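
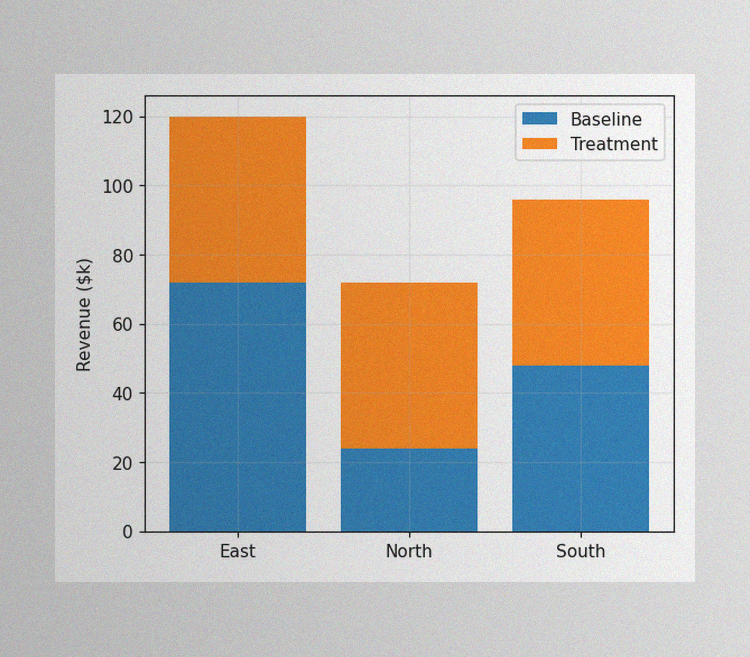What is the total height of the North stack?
$72k

The image has some photo noise and uneven lighting. The North stack's top reaches $72k on the y-axis.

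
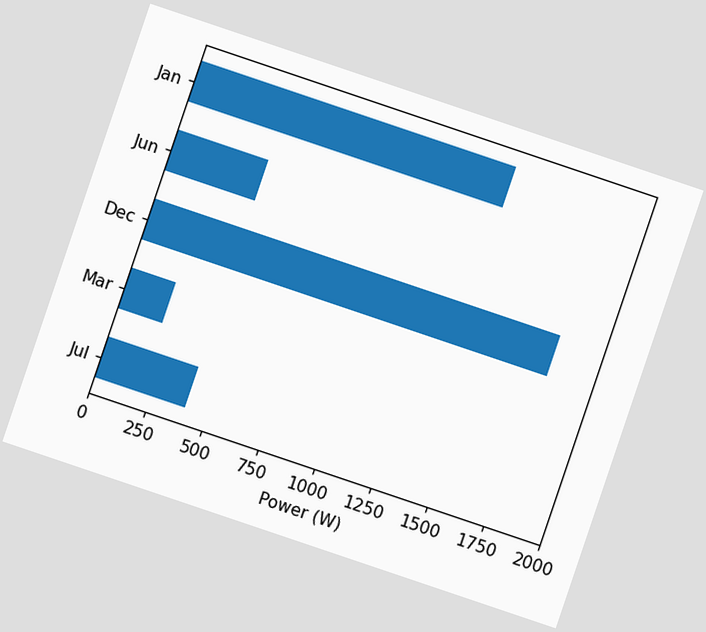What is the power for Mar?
200W

The chart is tilted about 19° clockwise. Reading along the chart's x-axis, the Mar bar reaches 200W.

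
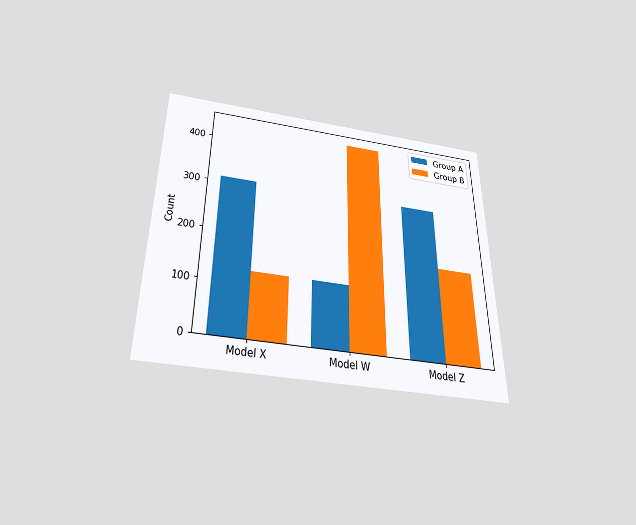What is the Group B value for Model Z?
186

The chart is viewed slightly from below. The Group B bar at Model Z reaches 186 on the y-axis.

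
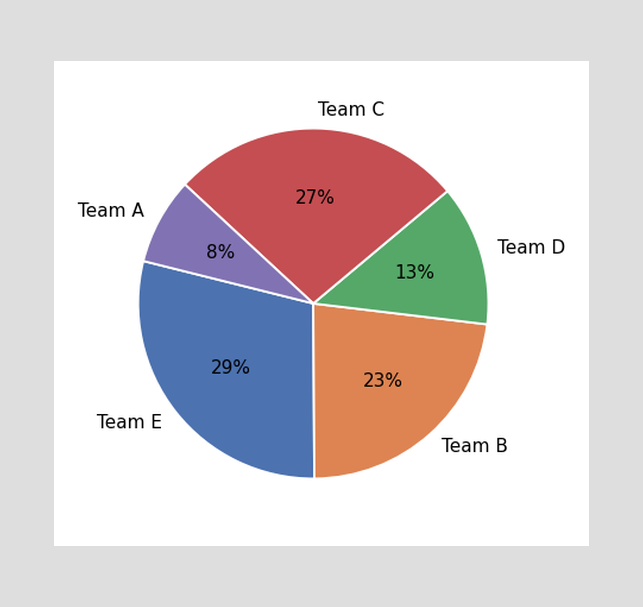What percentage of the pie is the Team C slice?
The Team C slice takes up 27% of the pie.

27%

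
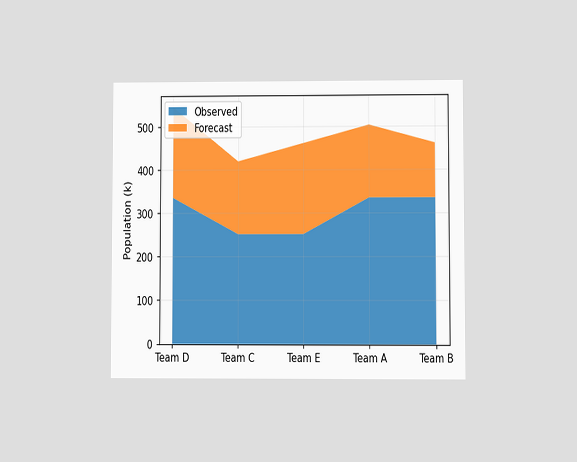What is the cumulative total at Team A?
The chart is viewed at a slight angle. The stacked total at Team A reaches 504k.

504k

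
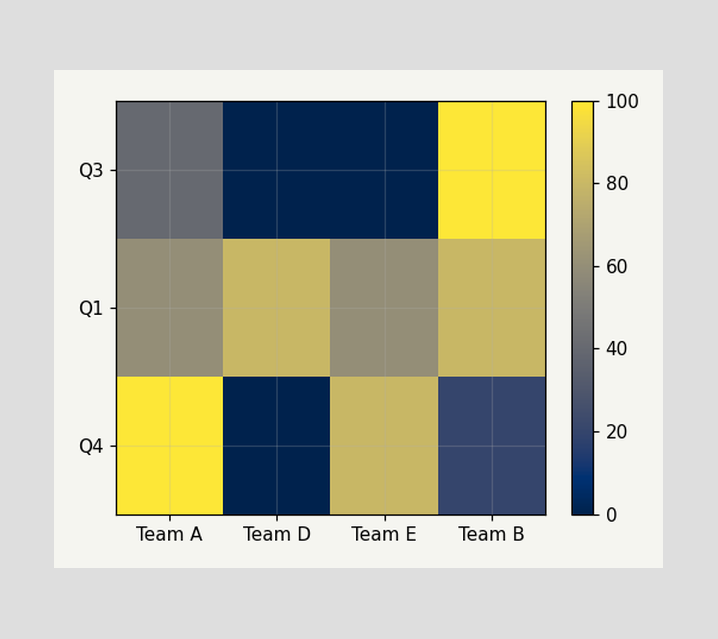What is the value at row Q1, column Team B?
Matching cell (Q1, Team B) against the colorbar gives 80.

80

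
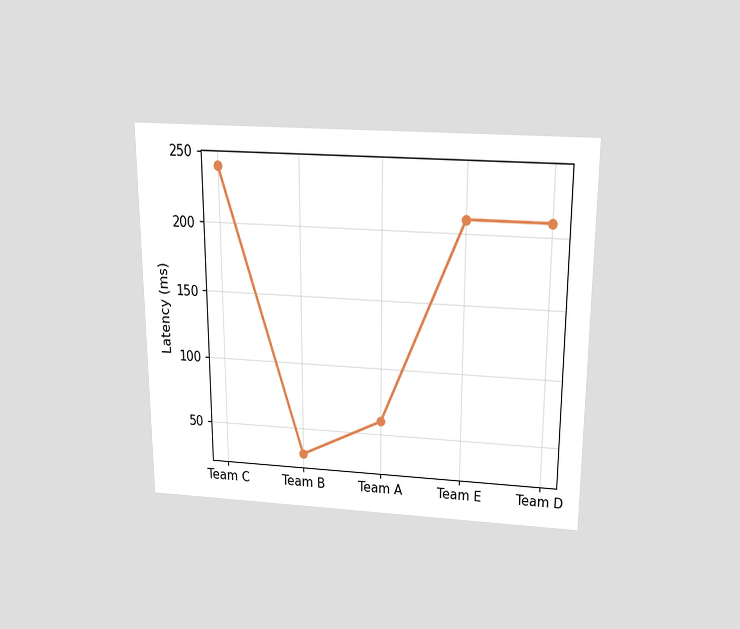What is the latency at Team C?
240ms

The chart is viewed slightly from above. At Team C, the line is at 240ms.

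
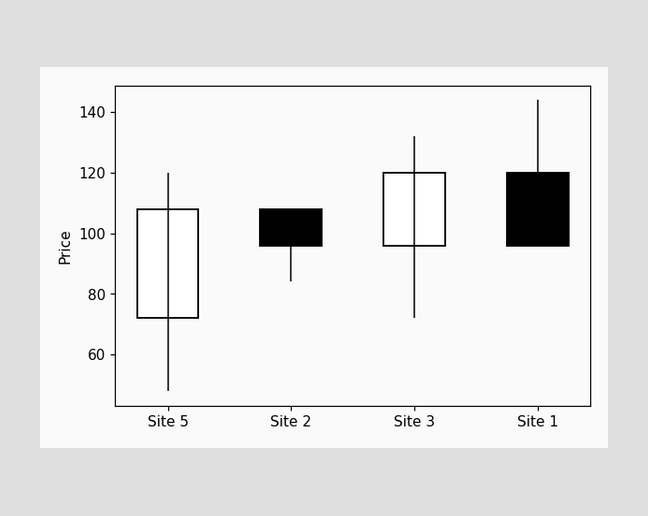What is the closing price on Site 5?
108

The Site 5 candle closes at 108.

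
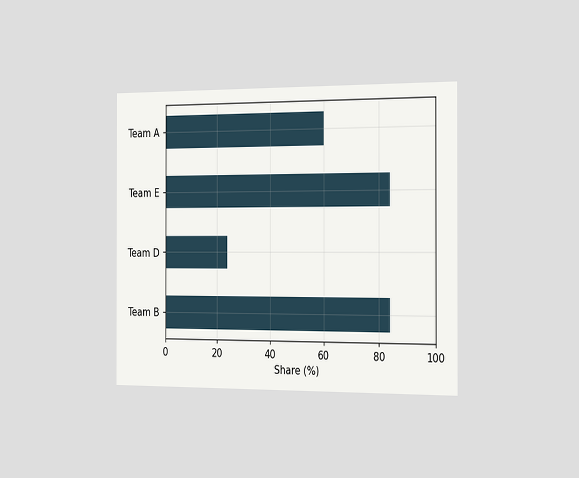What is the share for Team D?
24%

The chart is viewed slightly from the right. Reading along the chart's x-axis, the Team D bar reaches 24%.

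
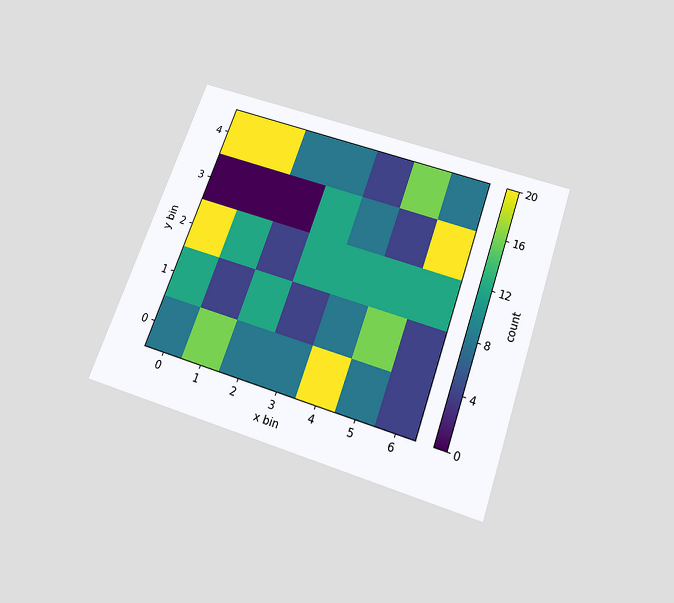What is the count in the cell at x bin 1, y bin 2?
12

The chart is tilted about 19° clockwise and viewed slightly from below. Matching the cell (1, 2) against the colorbar gives 12.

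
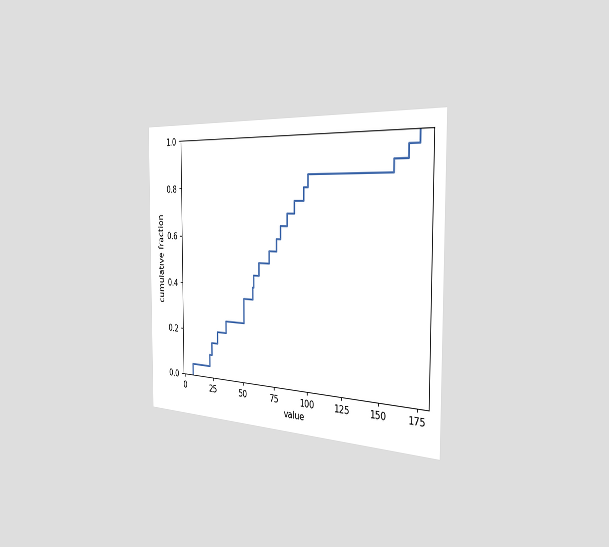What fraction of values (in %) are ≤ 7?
The chart is viewed slightly from the right. At x=7 the ECDF step is at 5%.

5%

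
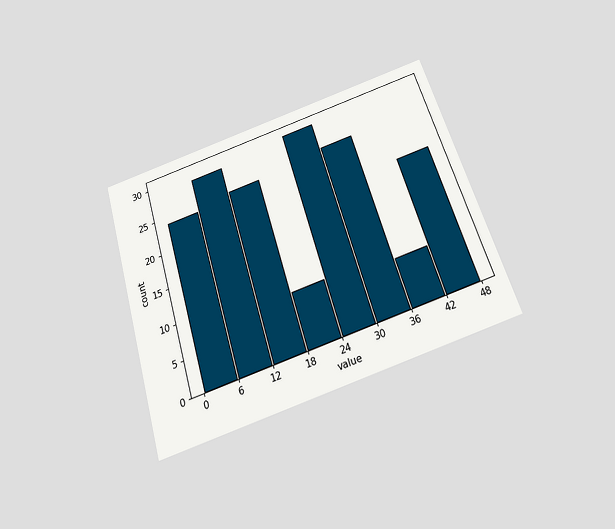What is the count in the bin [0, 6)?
24

The chart is tilted about 17° counter-clockwise and viewed slightly from below. The [0, 6) bin has height 24.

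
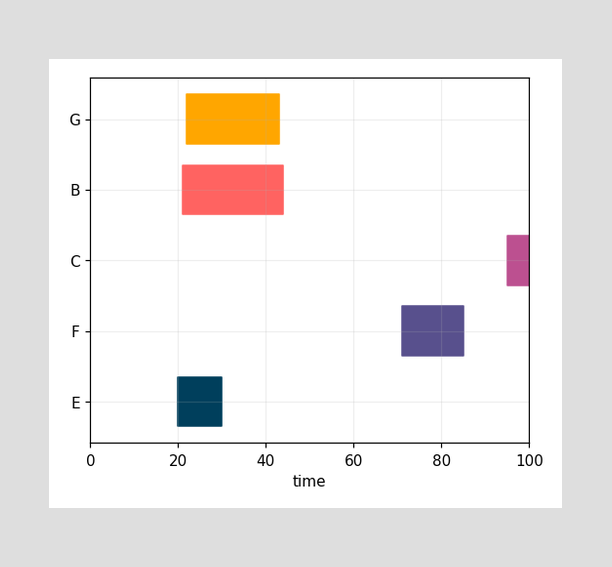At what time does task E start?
The E bar begins at t=20.

20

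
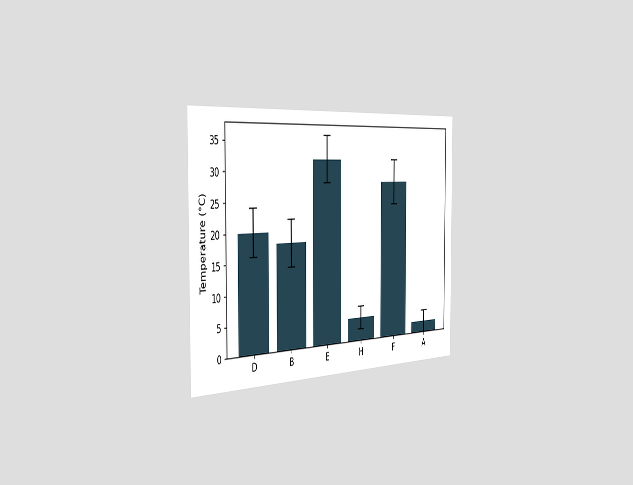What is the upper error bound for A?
4°C

The chart is viewed slightly from the left. The A bar's upper whisker reaches 4°C.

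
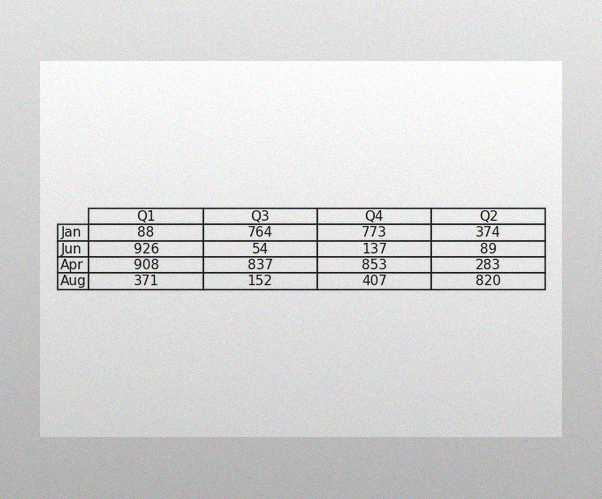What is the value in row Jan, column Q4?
773

The image has some photo noise and uneven lighting. The (Jan, Q4) cell reads 773.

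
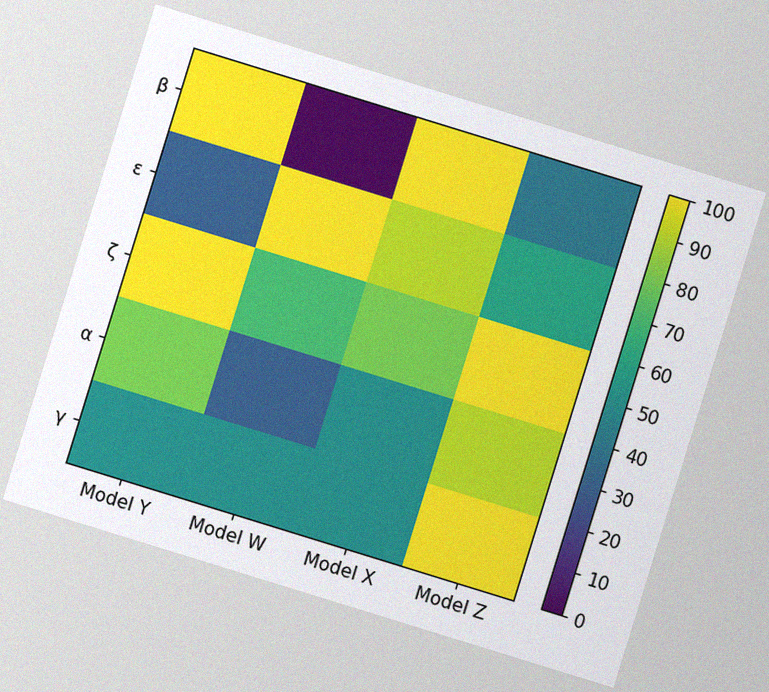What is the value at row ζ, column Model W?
70

The chart is tilted about 17° clockwise, with some photo noise. Matching cell (ζ, Model W) against the colorbar gives 70.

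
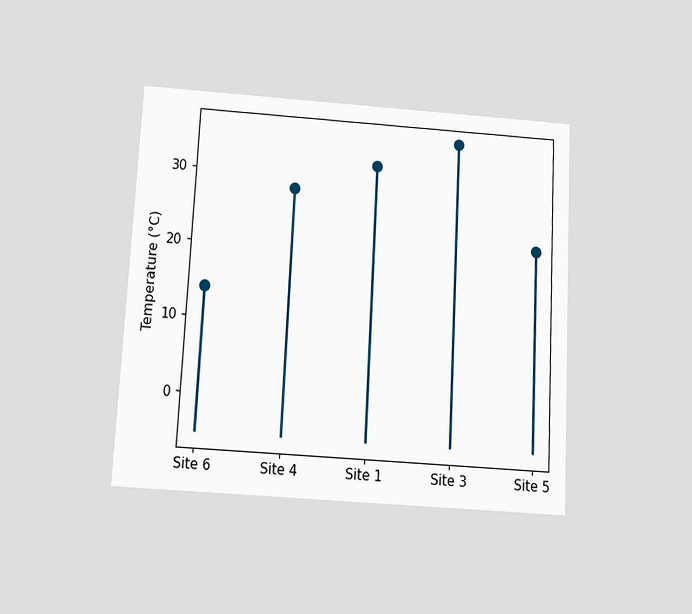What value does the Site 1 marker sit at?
The chart is tilted about 3° clockwise and viewed slightly from below. The Site 1 marker sits at 32°C.

32°C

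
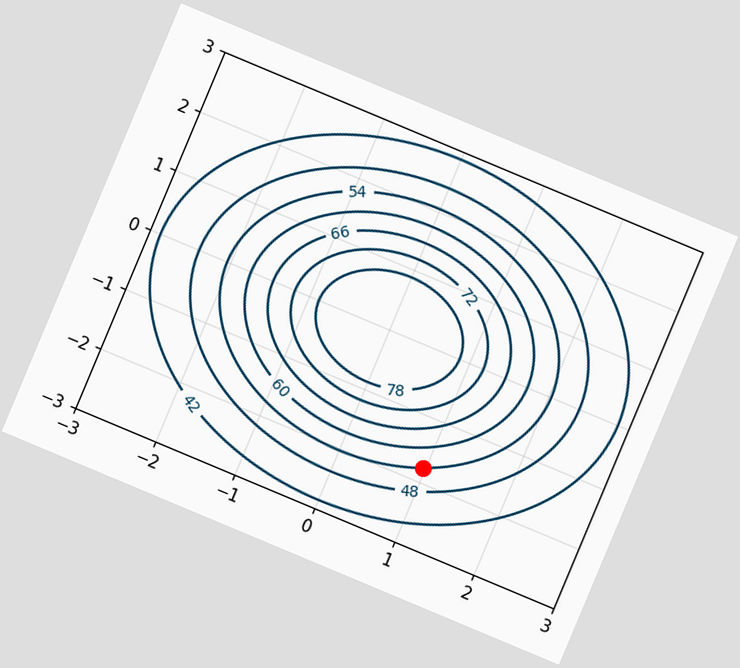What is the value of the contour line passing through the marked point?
54

The chart is tilted about 23° clockwise. The marked point sits on the contour labelled 54.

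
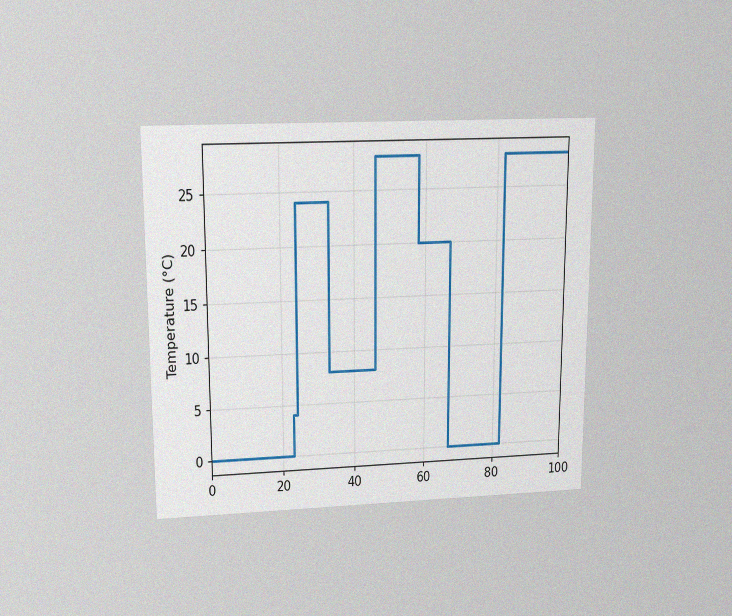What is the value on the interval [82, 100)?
The chart is viewed slightly from above, with some photo noise. On [82, 100) the step sits at 28°C.

28°C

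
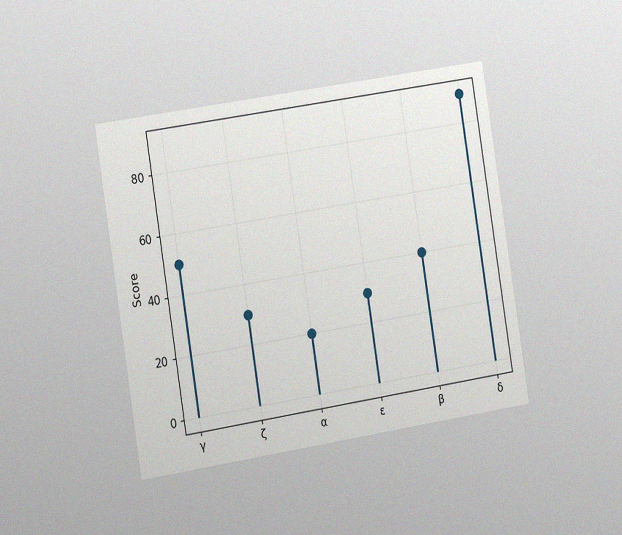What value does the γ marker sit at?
50

The chart is tilted about 9° counter-clockwise and viewed slightly from the left, with some photo noise. The γ marker sits at 50.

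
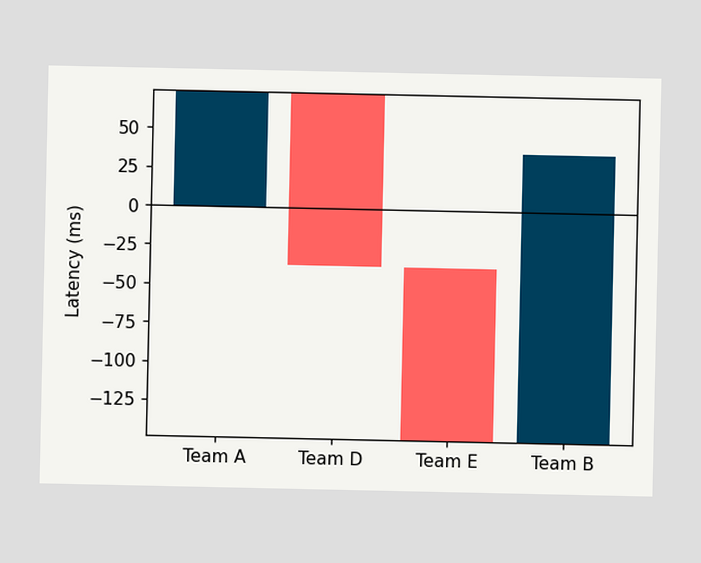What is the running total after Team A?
74ms

After Team A the running total reaches 74ms.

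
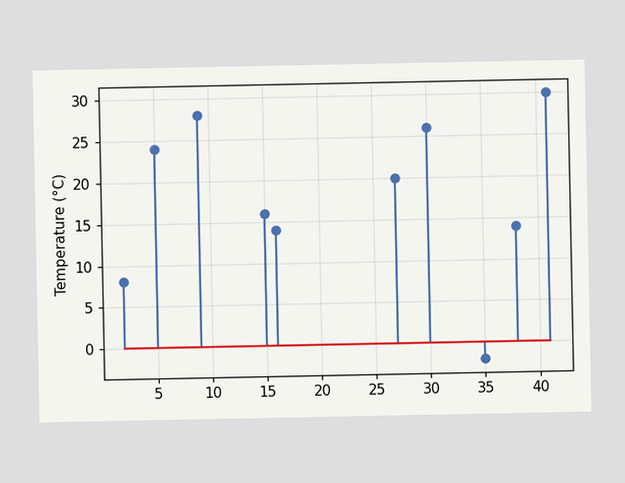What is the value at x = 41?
30°C

The stem at x=41 reaches 30°C.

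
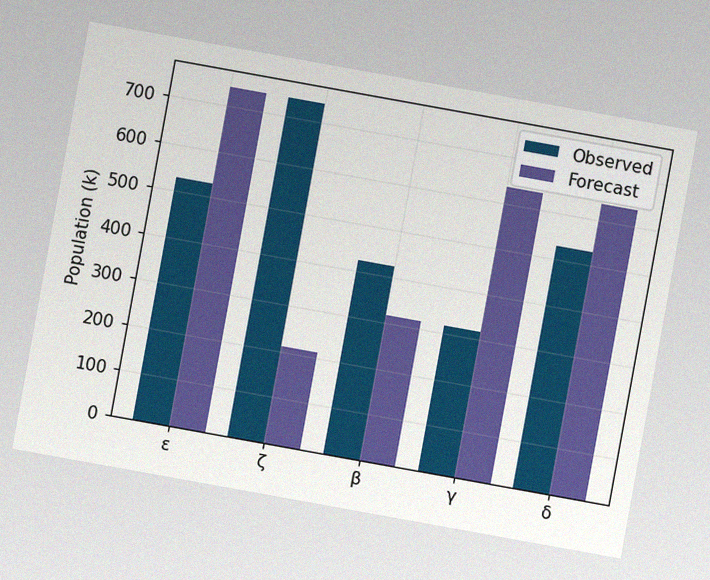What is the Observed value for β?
The chart is tilted about 10° clockwise, with some photo noise. The Observed bar at β reaches 424k on the y-axis.

424k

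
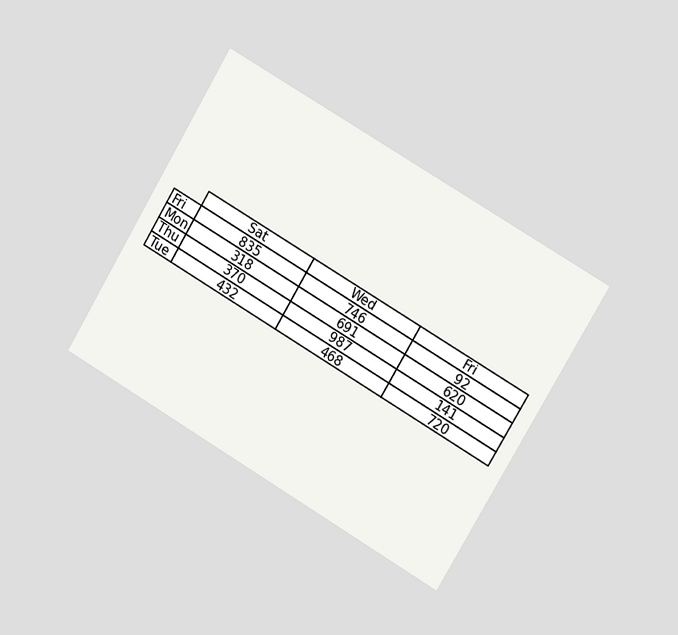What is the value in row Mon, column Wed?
The chart is tilted about 31° clockwise and viewed slightly from the right. The (Mon, Wed) cell reads 691.

691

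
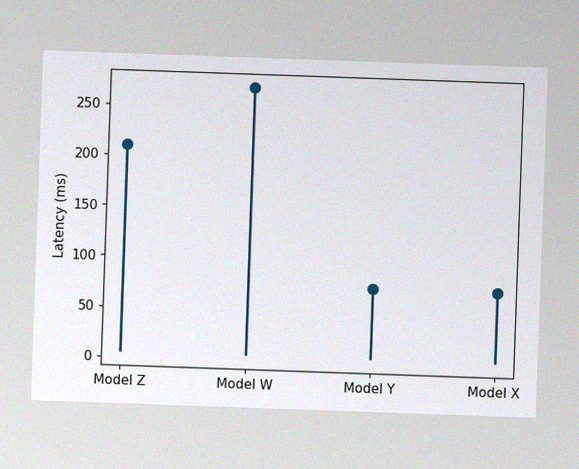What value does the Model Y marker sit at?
The chart is tilted about 2° clockwise, with some photo noise. The Model Y marker sits at 75ms.

75ms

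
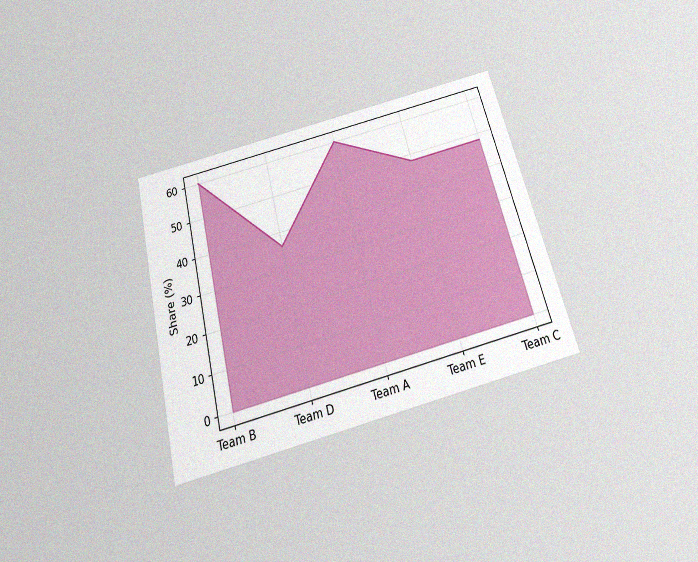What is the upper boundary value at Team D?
The chart is tilted about 14° counter-clockwise and viewed slightly from below, with some photo noise. At Team D the upper boundary is at 36%.

36%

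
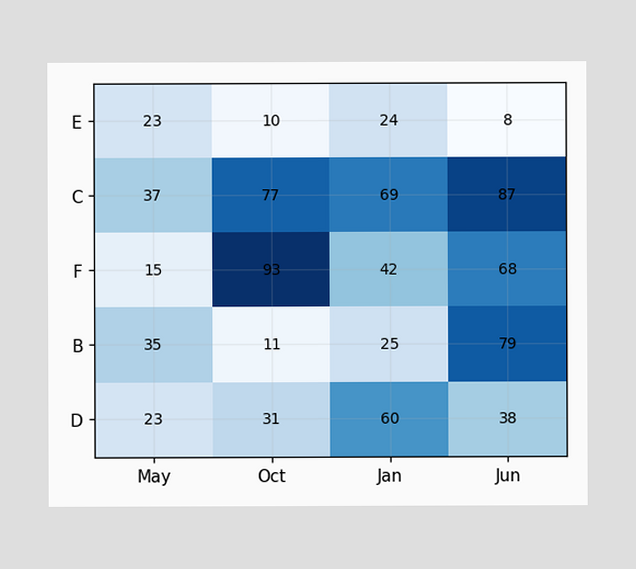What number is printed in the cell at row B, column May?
35

The (B, May) cell reads 35.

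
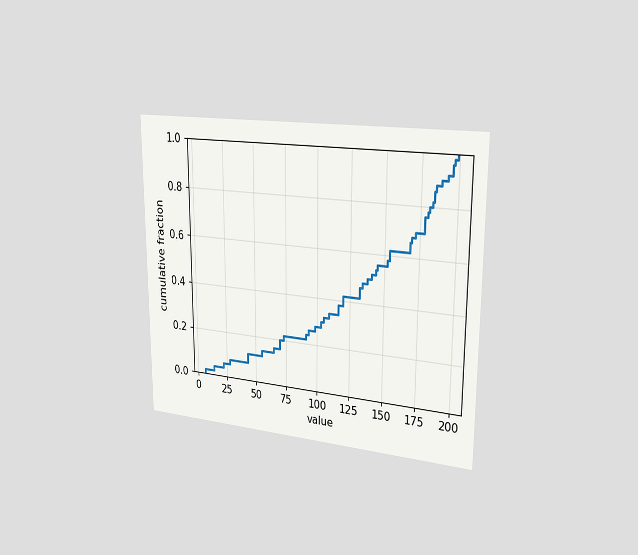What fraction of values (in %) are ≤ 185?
The chart is viewed slightly from the right. At x=185 the ECDF step is at 88%.

88%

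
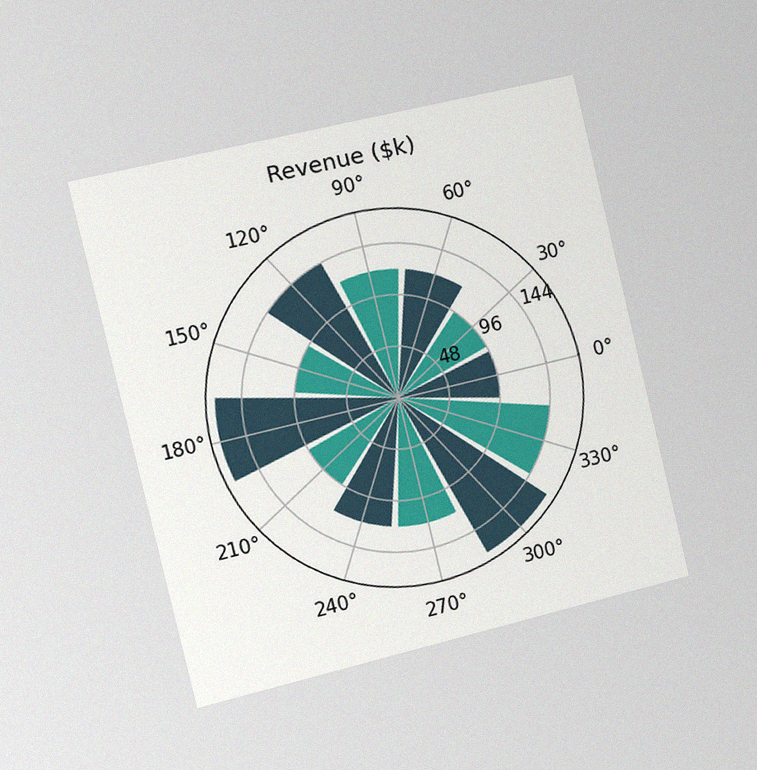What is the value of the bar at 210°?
The chart is tilted about 13° counter-clockwise and viewed slightly from the left, with some photo noise. The bar at 210° reaches $96k on the radial axis.

$96k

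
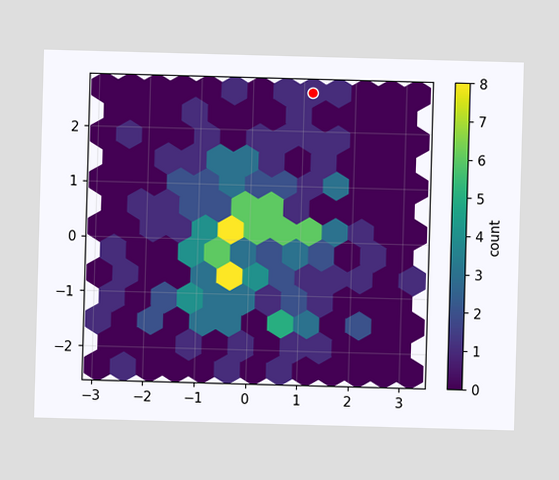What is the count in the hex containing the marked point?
The marked hex reads 1 on the colorbar.

1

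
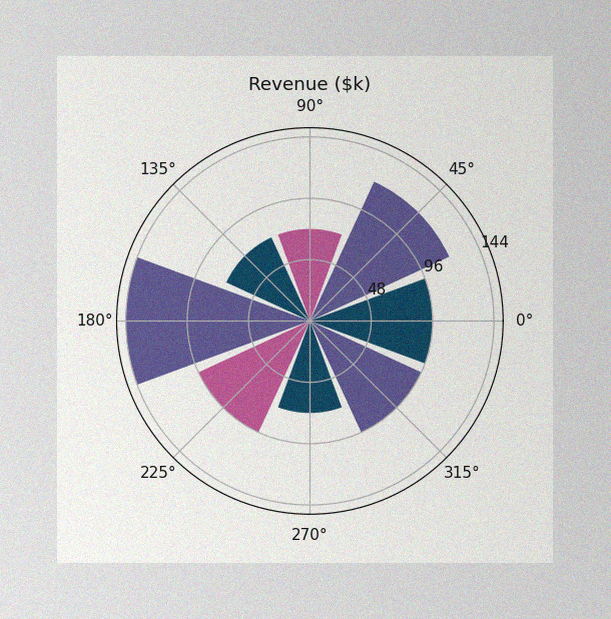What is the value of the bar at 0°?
$96k

The image has some photo noise and uneven lighting. The bar at 0° reaches $96k on the radial axis.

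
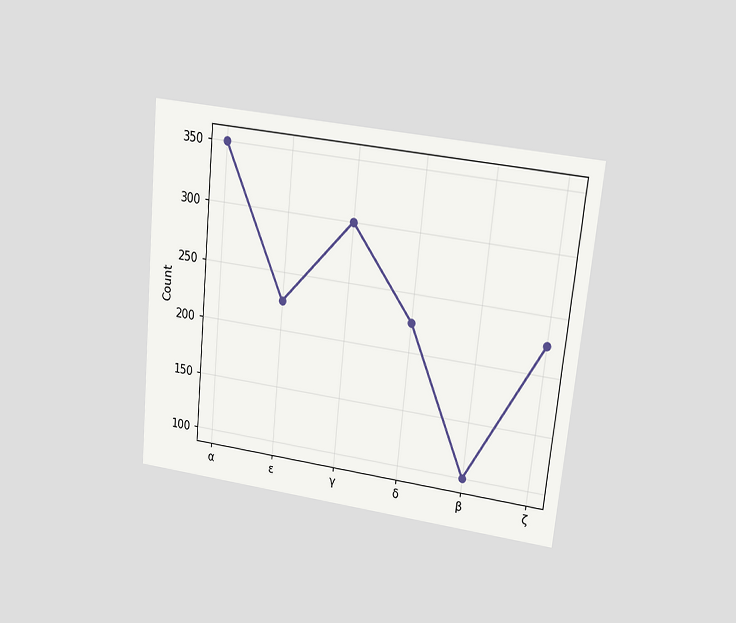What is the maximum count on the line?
350

The chart is tilted about 6° clockwise and viewed at a slight angle. The highest point is at α, and reading across to the y-axis gives 350.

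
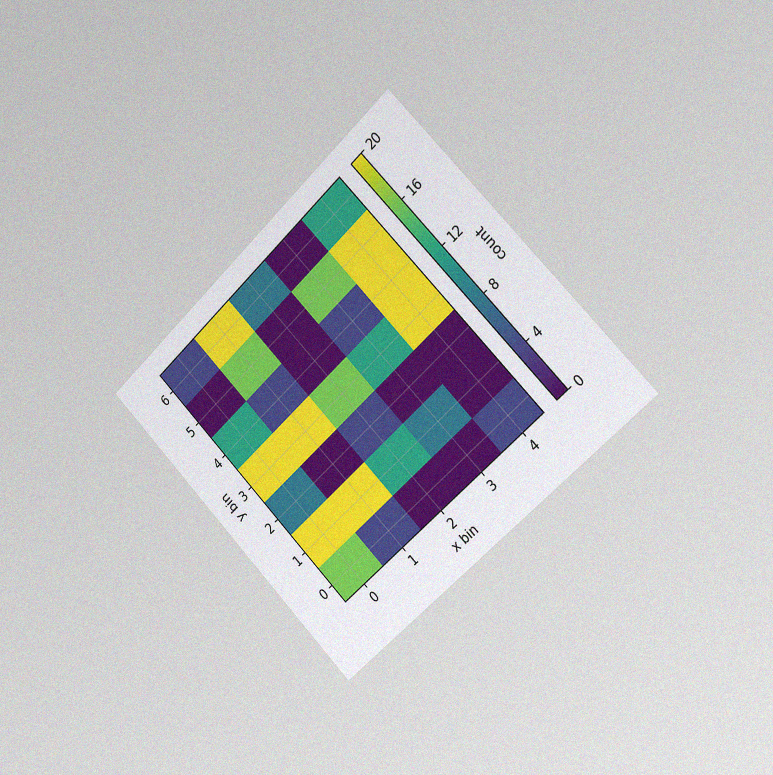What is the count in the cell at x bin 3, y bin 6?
0

The chart is tilted about 45° counter-clockwise and viewed slightly from the right, with some photo noise. Matching the cell (3, 6) against the colorbar gives 0.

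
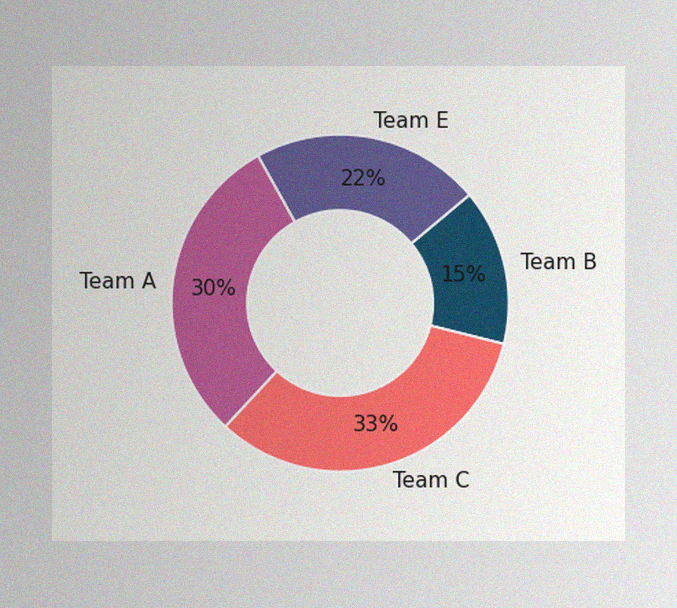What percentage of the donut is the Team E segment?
22%

The image has some photo noise and uneven lighting. The Team E segment takes up 22% of the ring.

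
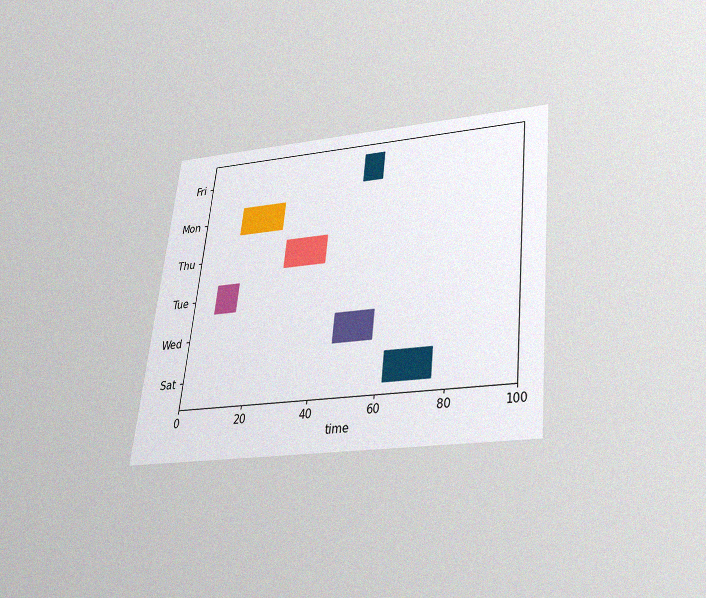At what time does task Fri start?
51

The chart is tilted about 6° clockwise and viewed slightly from below, with some photo noise. The Fri bar begins at t=51.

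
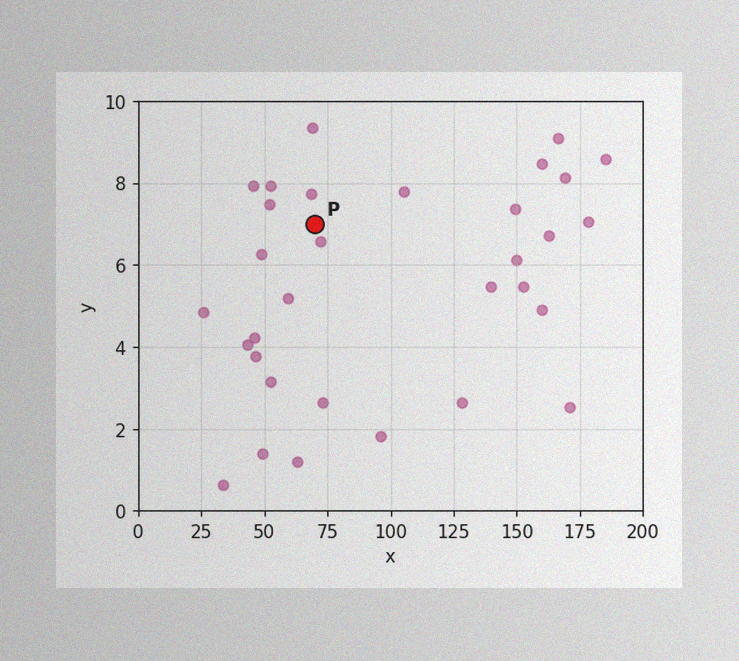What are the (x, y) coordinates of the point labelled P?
The image has some photo noise and uneven lighting. Following the gridlines from P to each axis, P sits at (70, 7).

(70, 7)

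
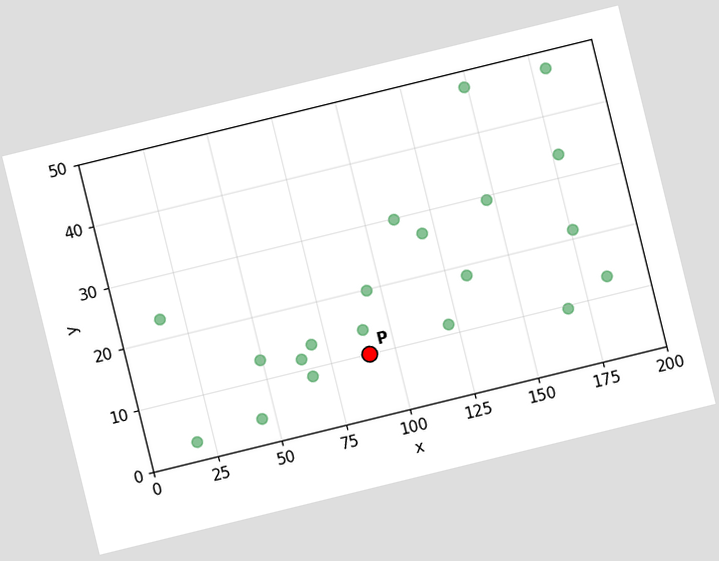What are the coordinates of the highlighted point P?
The chart is tilted about 14° counter-clockwise. Following the gridlines from P to each axis, P sits at (90, 10).

(90, 10)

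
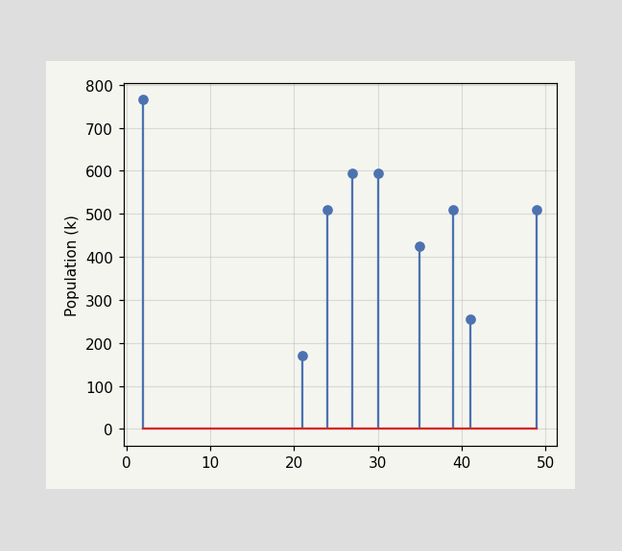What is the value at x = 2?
765k

The stem at x=2 reaches 765k.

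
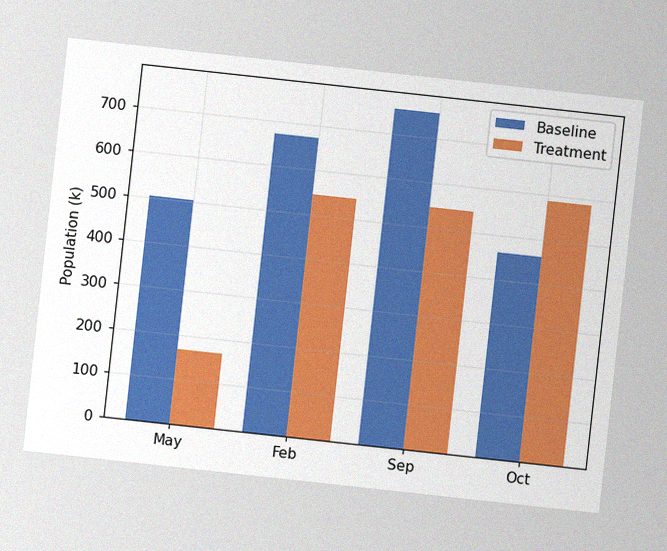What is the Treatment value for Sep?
546k

The chart is tilted about 6° clockwise, with some photo noise. The Treatment bar at Sep reaches 546k on the y-axis.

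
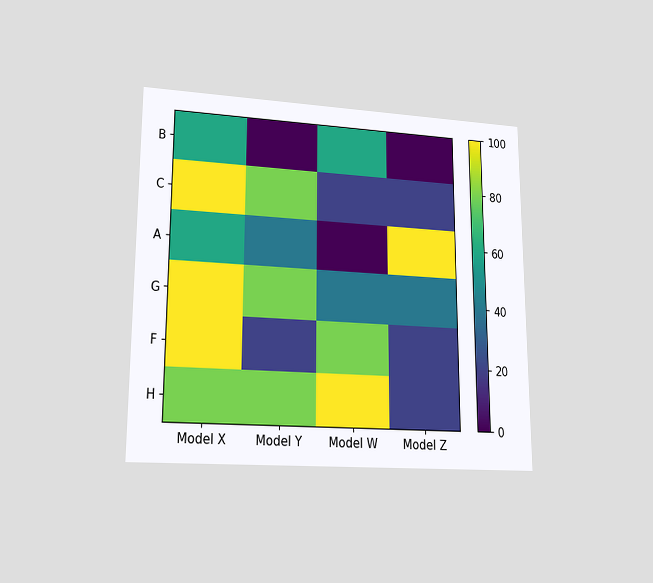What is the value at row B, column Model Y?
0

The chart is viewed at a slight angle. Matching cell (B, Model Y) against the colorbar gives 0.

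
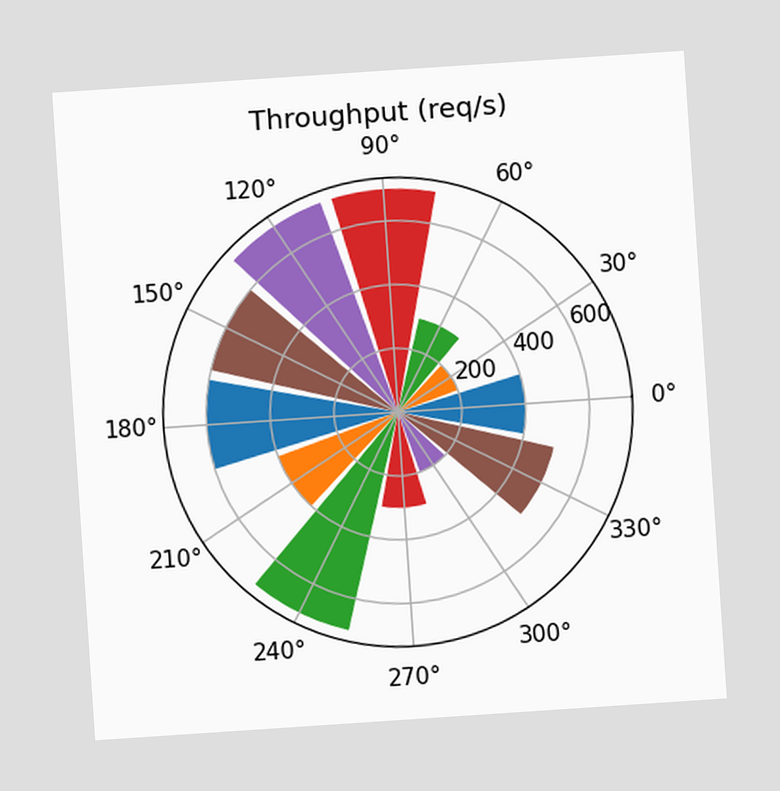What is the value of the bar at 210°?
The chart is tilted about 4° counter-clockwise. The bar at 210° reaches 400req/s on the radial axis.

400req/s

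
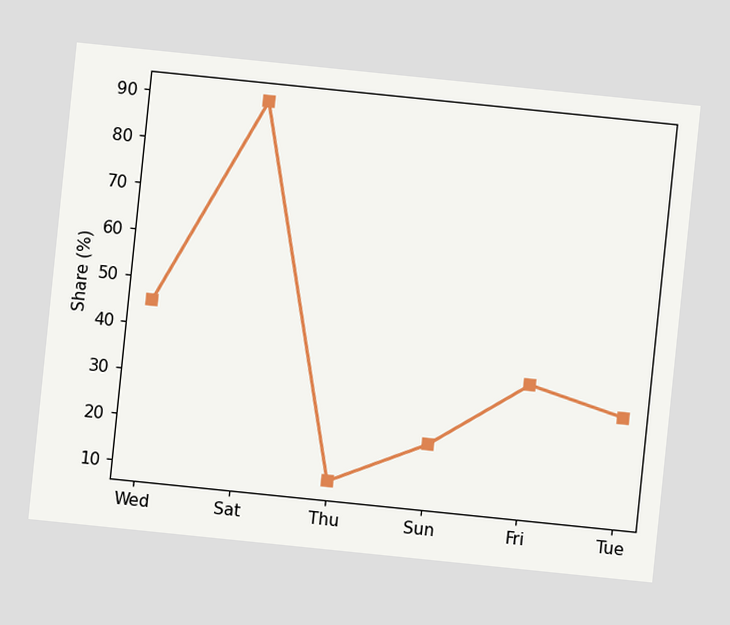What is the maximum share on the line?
90%

The chart is tilted about 6° clockwise. The highest point is at Sat, and reading across to the y-axis gives 90%.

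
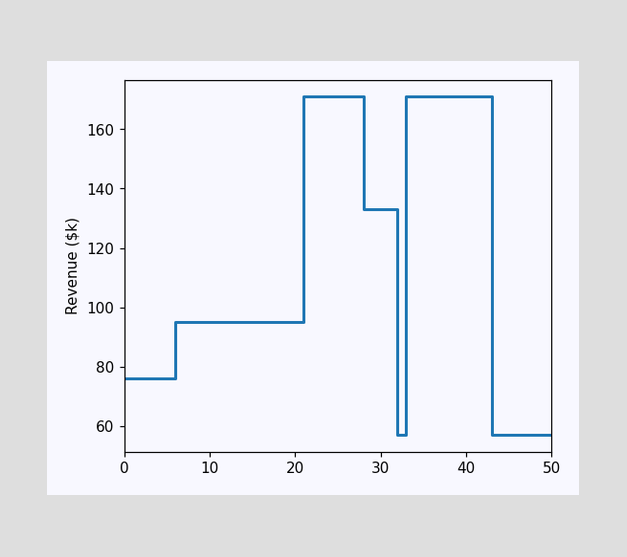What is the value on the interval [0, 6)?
On [0, 6) the step sits at $76k.

$76k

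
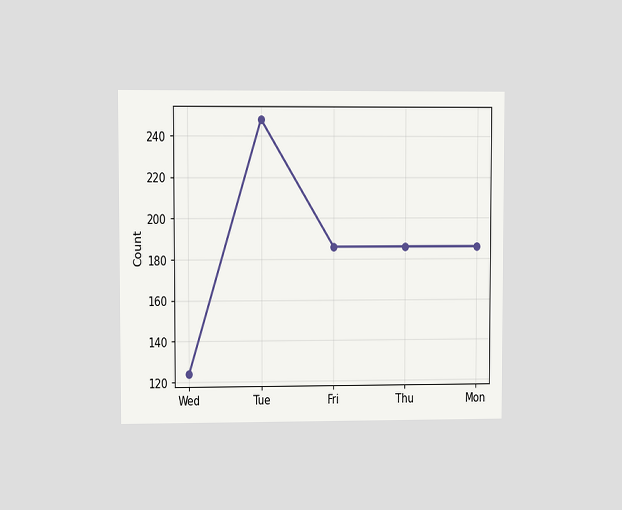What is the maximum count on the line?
248

The chart is viewed at a slight angle. The highest point is at Tue, and reading across to the y-axis gives 248.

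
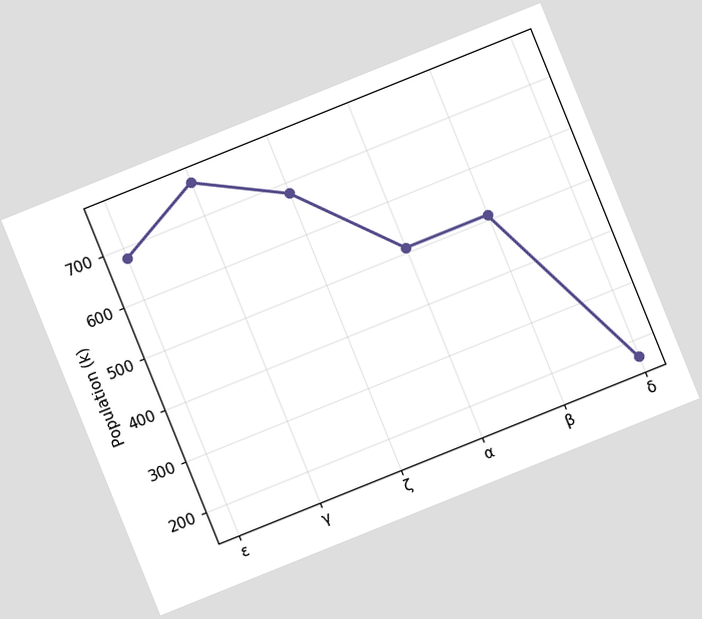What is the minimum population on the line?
The chart is tilted about 22° counter-clockwise. The lowest point is at δ, and reading across to the y-axis gives 170k.

170k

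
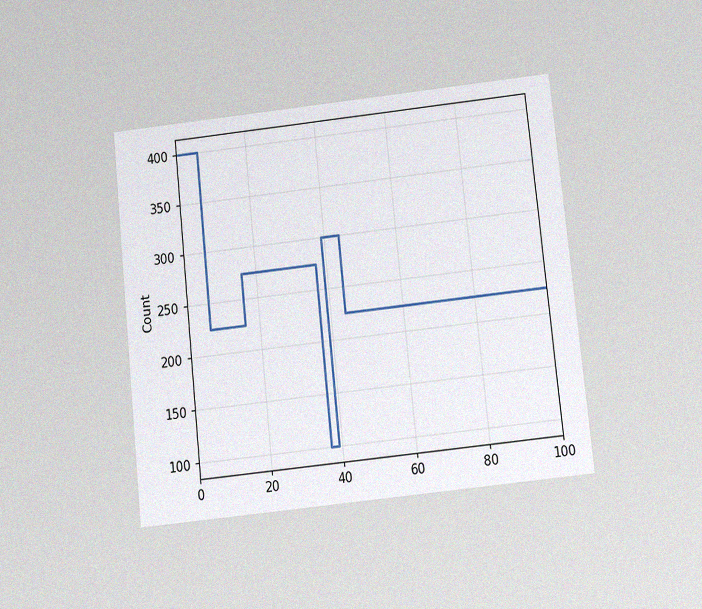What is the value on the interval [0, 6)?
The chart is tilted about 6° counter-clockwise and viewed slightly from below, with some photo noise. On [0, 6) the step sits at 400.

400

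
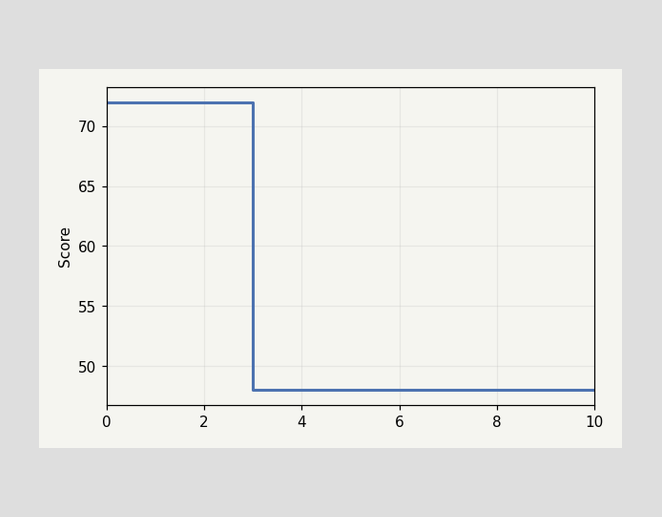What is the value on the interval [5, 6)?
48

On [5, 6) the step sits at 48.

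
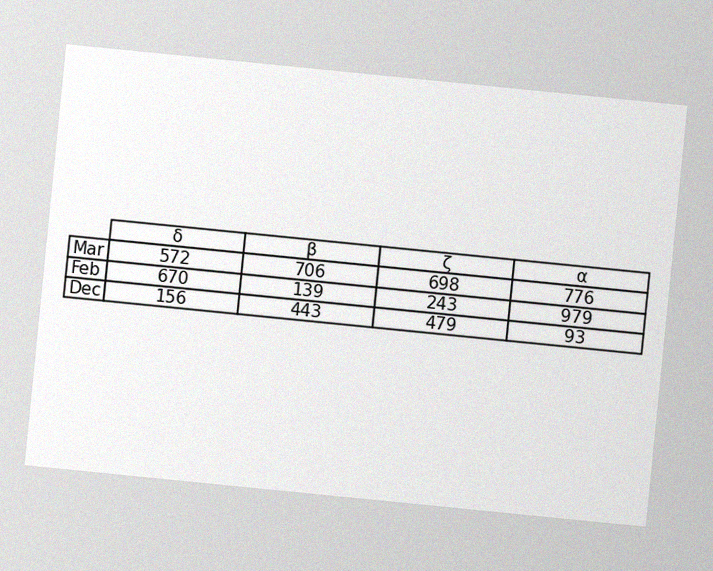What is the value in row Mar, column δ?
572

The chart is tilted about 6° clockwise, with some photo noise. The (Mar, δ) cell reads 572.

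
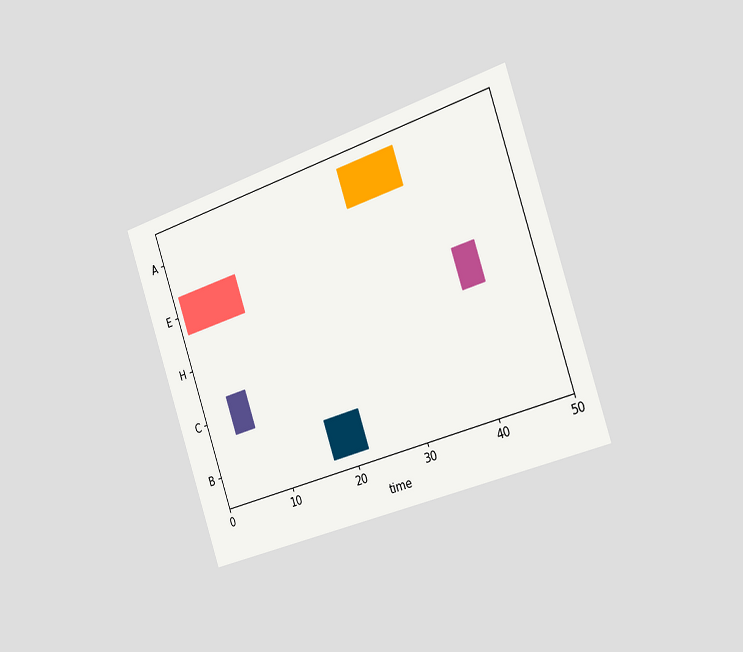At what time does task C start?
4

The chart is tilted about 19° counter-clockwise and viewed slightly from the right. The C bar begins at t=4.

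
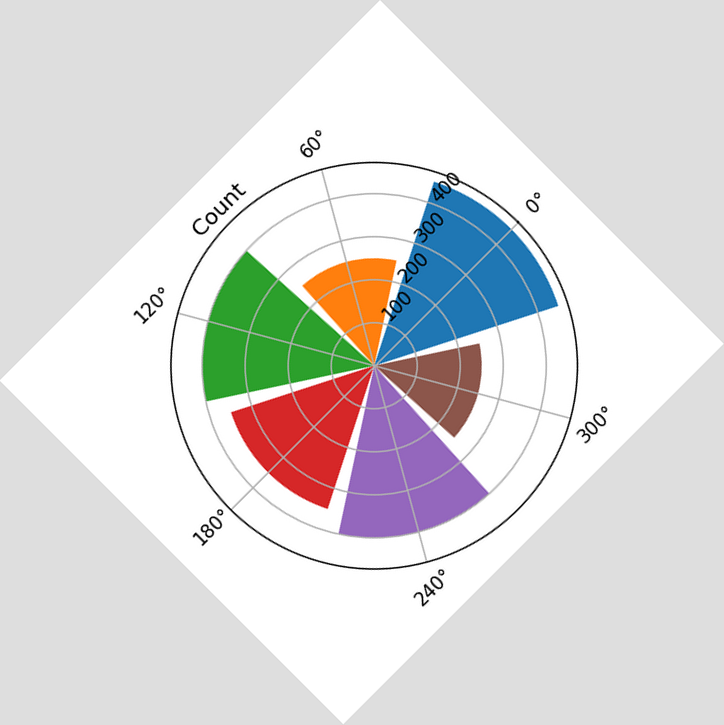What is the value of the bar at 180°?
350

The chart is tilted about 45° counter-clockwise. The bar at 180° reaches 350 on the radial axis.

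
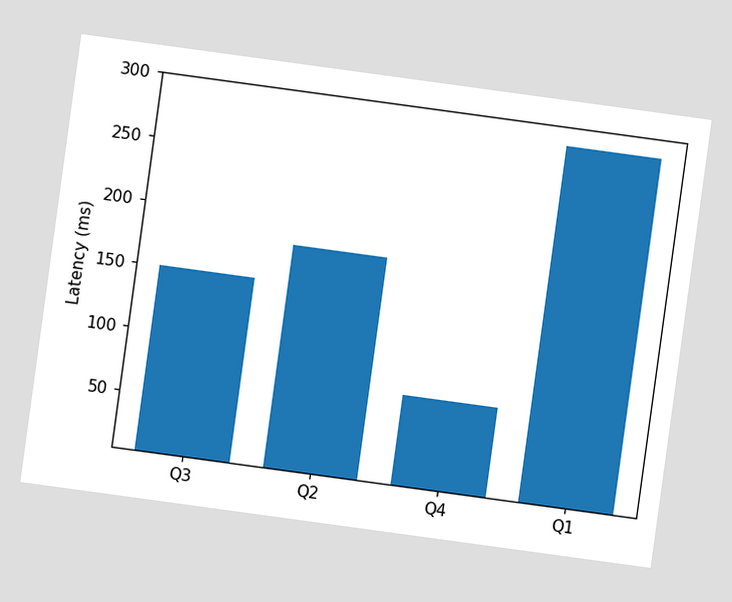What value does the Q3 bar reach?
150ms

The chart is tilted about 8° clockwise. Reading along the chart's y-axis, the Q3 bar reaches 150ms.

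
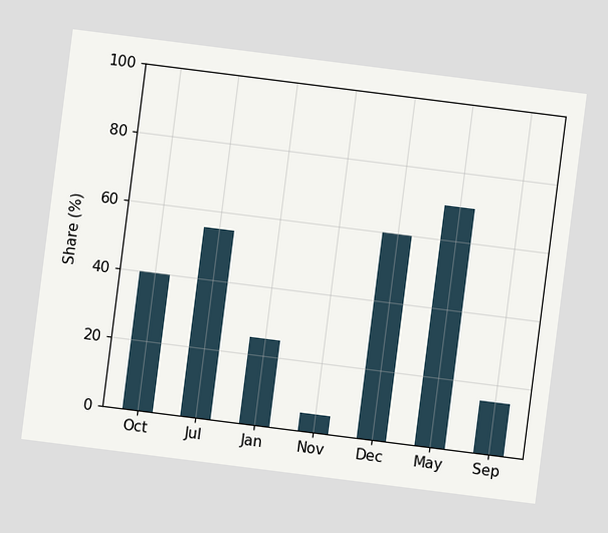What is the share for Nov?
5%

The chart is tilted about 7° clockwise. Reading along the chart's y-axis, the Nov bar reaches 5%.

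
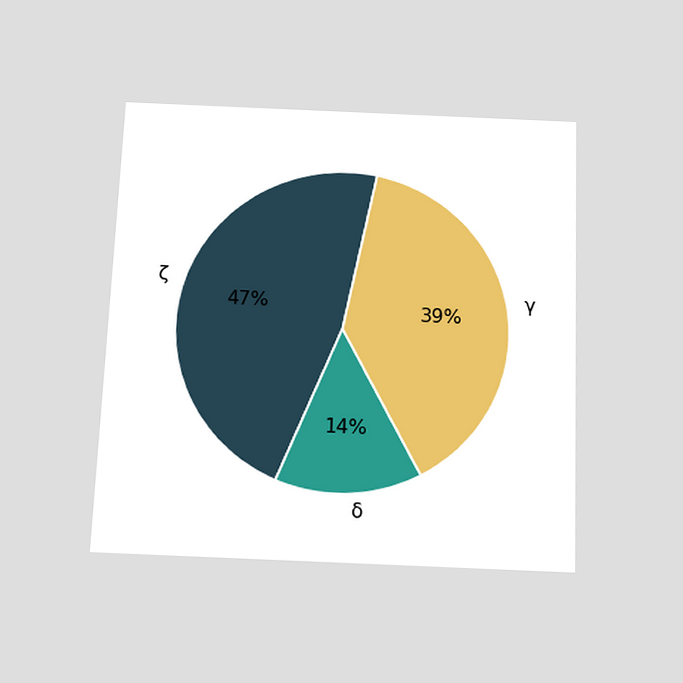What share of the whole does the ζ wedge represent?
47%

The chart is tilted about 2° clockwise and viewed slightly from below. The ζ slice takes up 47% of the pie.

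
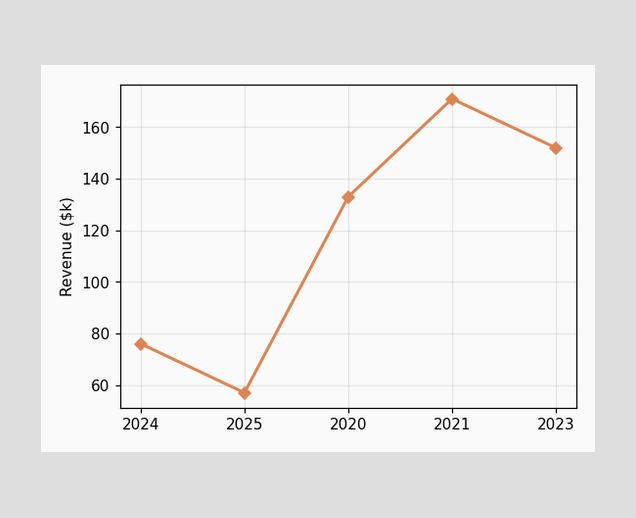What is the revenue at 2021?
$171k

At 2021, the line is at $171k.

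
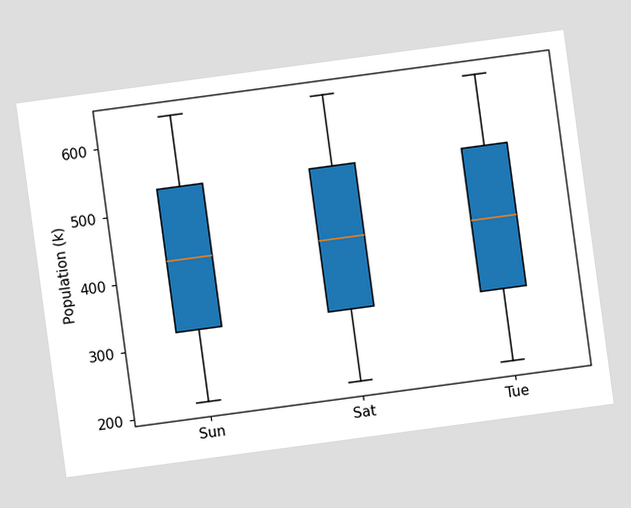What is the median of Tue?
The chart is tilted about 8° counter-clockwise. The median line in the Tue box sits at 424k.

424k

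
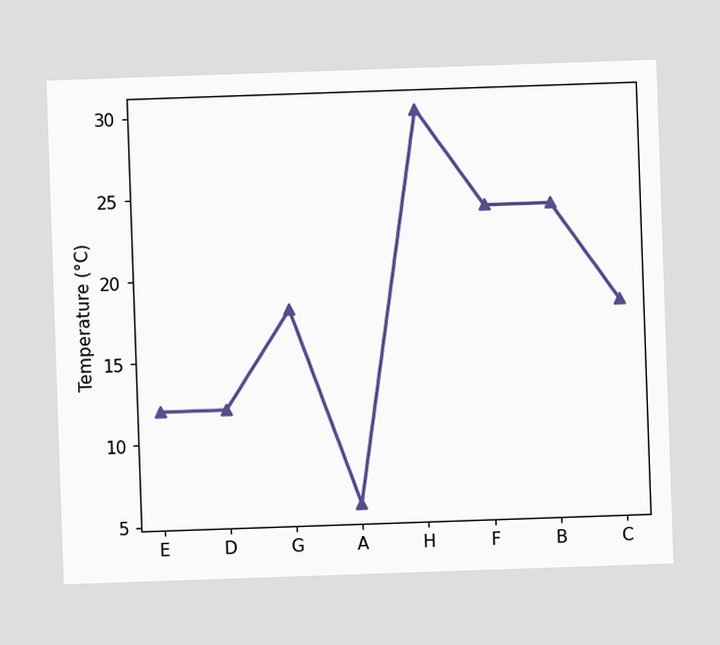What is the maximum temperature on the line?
The highest point is at H, and reading across to the y-axis gives 30°C.

30°C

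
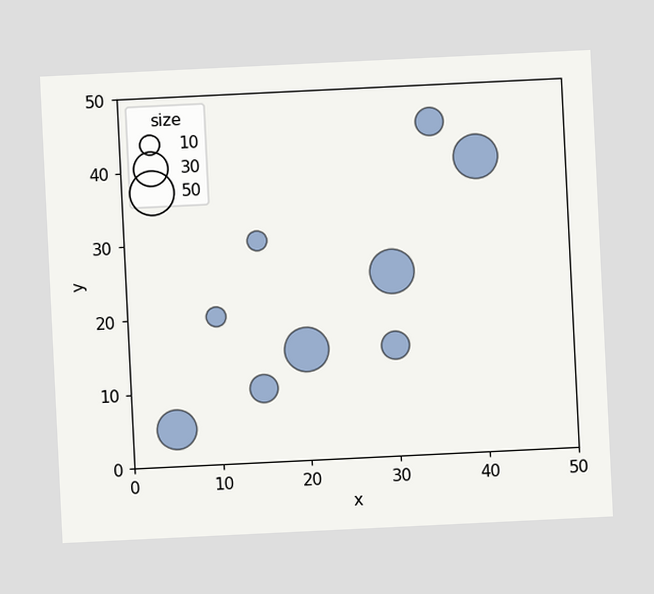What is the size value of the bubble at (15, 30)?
10

The chart is tilted about 3° counter-clockwise. Matching the bubble at (15, 30) against the size legend gives 10.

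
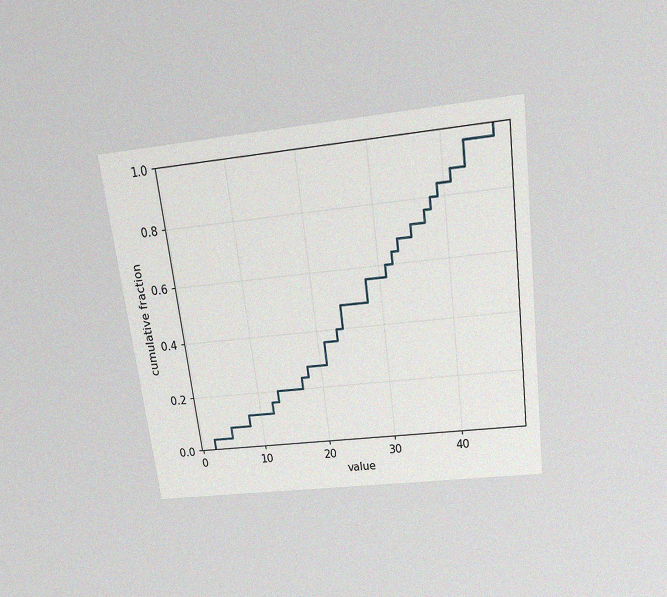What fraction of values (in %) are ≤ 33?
The chart is tilted about 7° counter-clockwise and viewed slightly from above, with some photo noise. At x=33 the ECDF step is at 68%.

68%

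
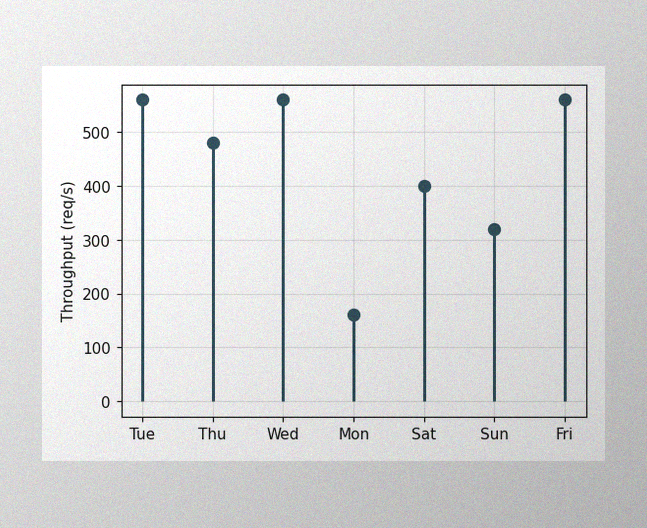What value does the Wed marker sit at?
The image has some photo noise and uneven lighting. The Wed marker sits at 560req/s.

560req/s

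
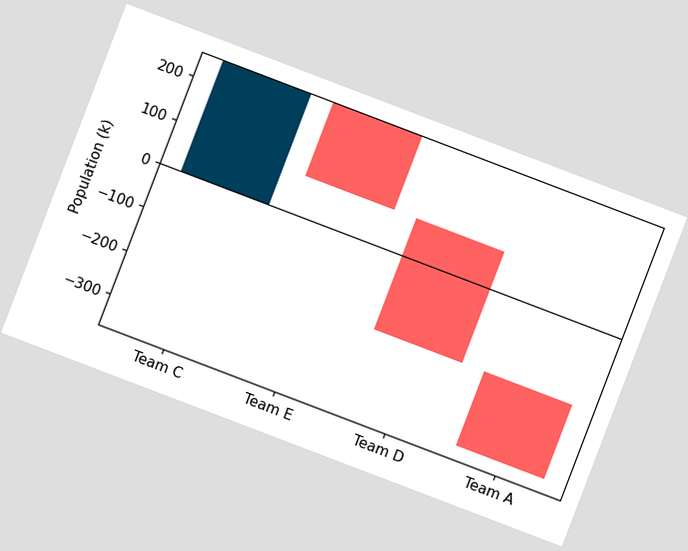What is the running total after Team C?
255k

The chart is tilted about 21° clockwise. After Team C the running total reaches 255k.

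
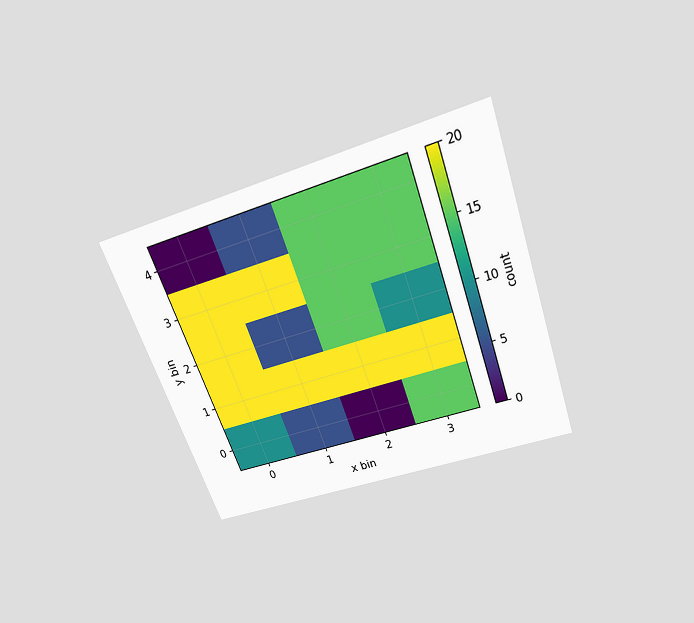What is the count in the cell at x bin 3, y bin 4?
The chart is tilted about 20° counter-clockwise and viewed slightly from above. Matching the cell (3, 4) against the colorbar gives 15.

15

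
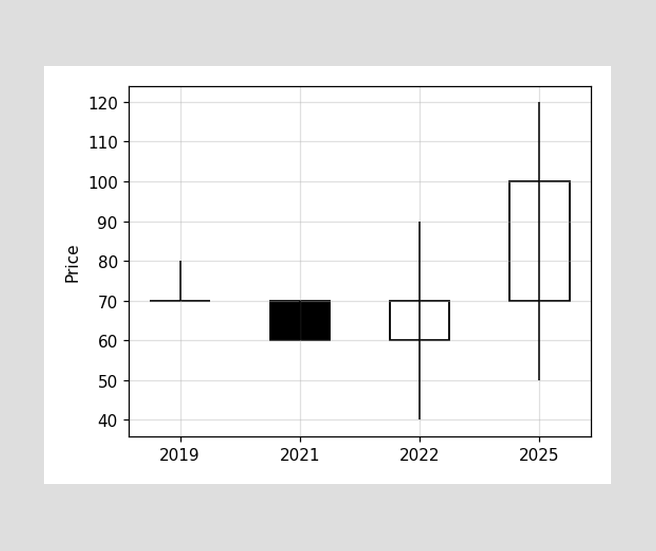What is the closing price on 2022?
70

The 2022 candle closes at 70.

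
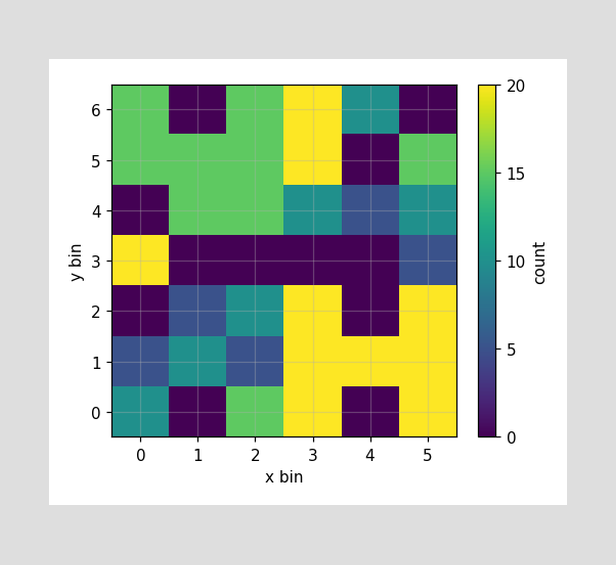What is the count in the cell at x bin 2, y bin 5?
15

Matching the cell (2, 5) against the colorbar gives 15.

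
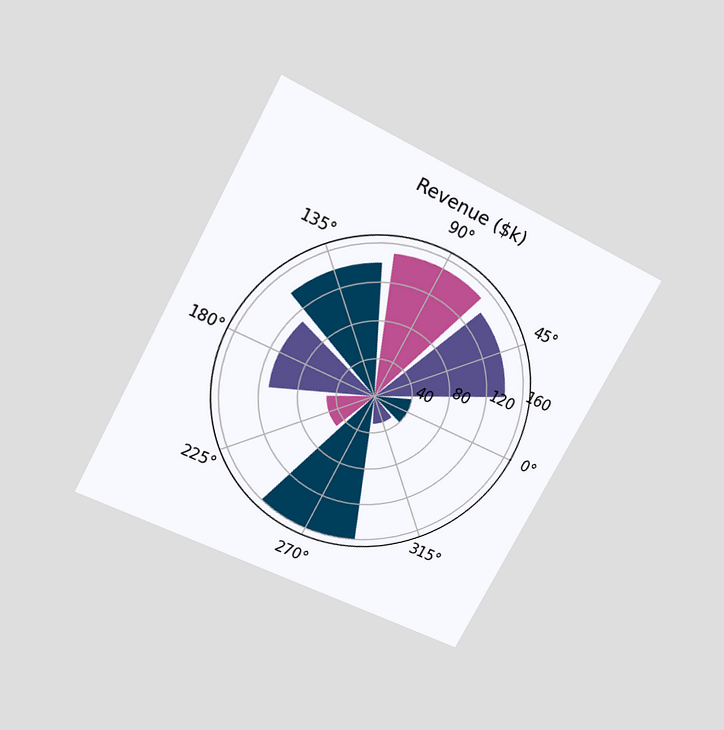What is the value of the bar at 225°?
$50k

The chart is tilted about 28° clockwise and viewed slightly from above. The bar at 225° reaches $50k on the radial axis.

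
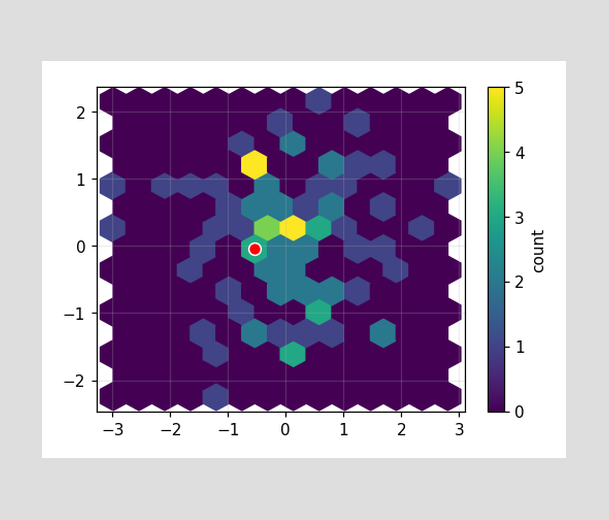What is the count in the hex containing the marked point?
The marked hex reads 3 on the colorbar.

3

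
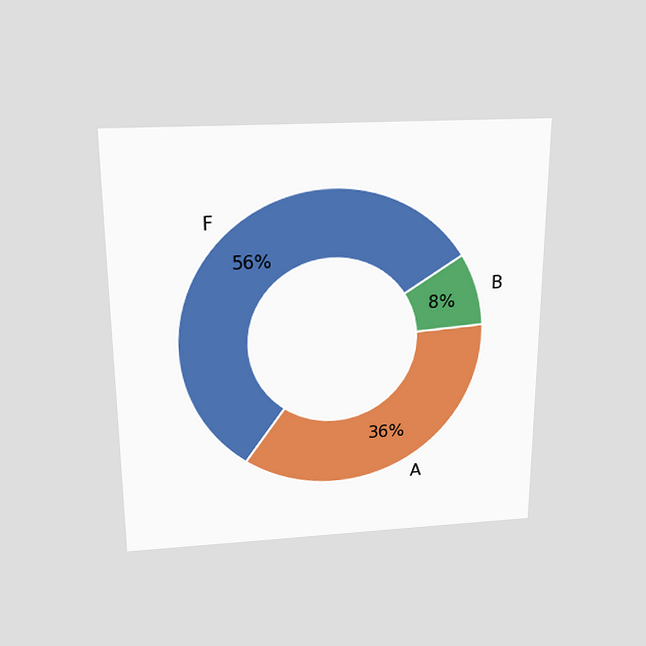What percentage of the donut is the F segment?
56%

The chart is viewed slightly from above. The F segment takes up 56% of the ring.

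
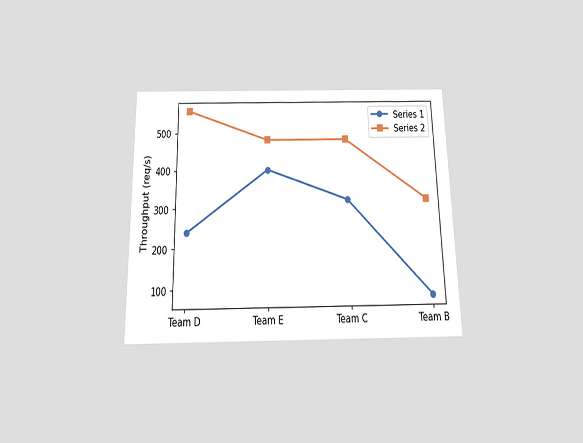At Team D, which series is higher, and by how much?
The chart is viewed slightly from below. At Team D, Series 2 sits above the other line by 320req/s.

Series 2, by 320req/s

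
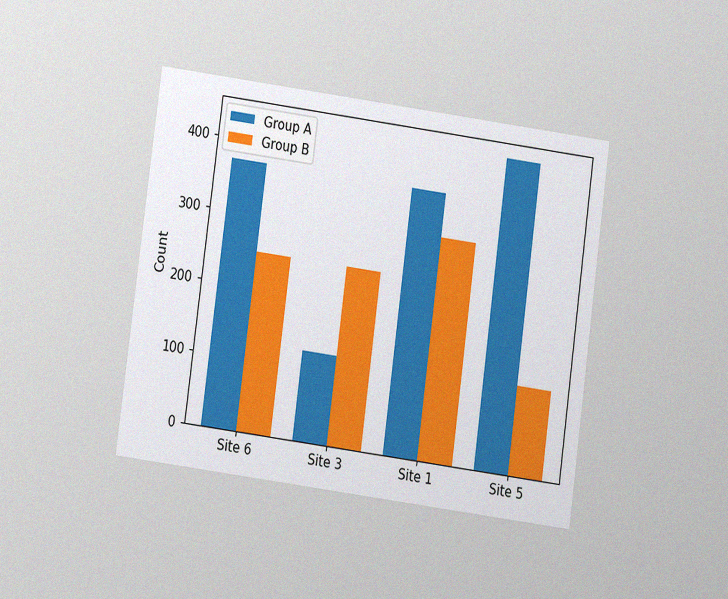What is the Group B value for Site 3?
The chart is tilted about 8° clockwise and viewed at a slight angle, with some photo noise. The Group B bar at Site 3 reaches 248 on the y-axis.

248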